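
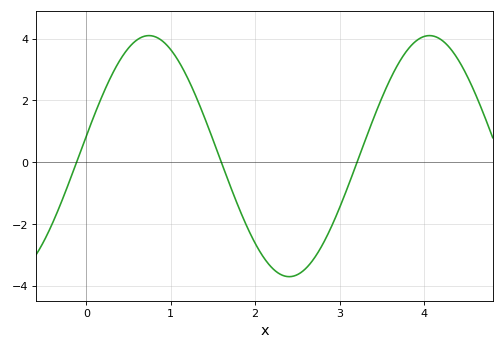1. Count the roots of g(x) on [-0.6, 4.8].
3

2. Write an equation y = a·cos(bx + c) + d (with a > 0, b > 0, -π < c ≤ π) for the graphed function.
y = 3.9cos(1.9x - 1.4) + 0.2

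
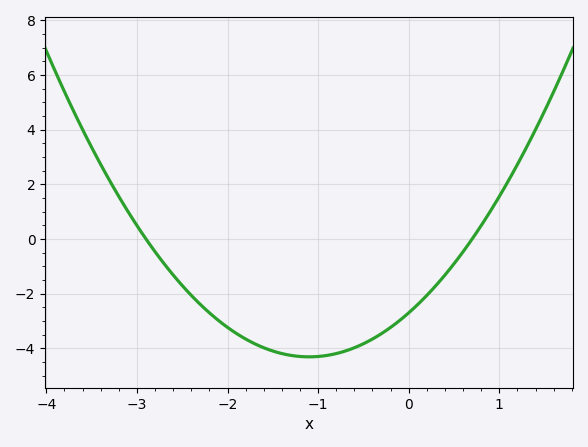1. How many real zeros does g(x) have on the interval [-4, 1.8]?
2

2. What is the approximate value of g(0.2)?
-2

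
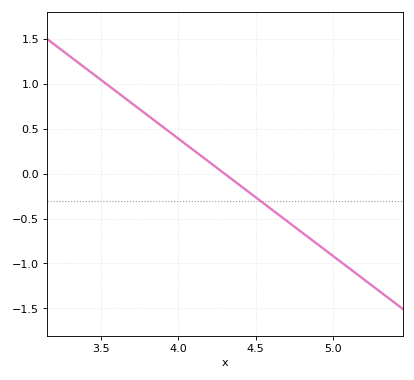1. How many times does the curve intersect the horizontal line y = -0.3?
1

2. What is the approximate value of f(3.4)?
1.18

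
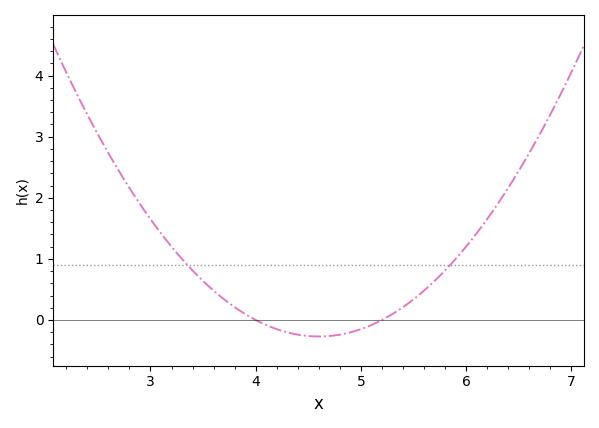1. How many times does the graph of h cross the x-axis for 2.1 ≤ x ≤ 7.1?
2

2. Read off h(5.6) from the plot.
0.48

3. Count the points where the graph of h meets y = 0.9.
2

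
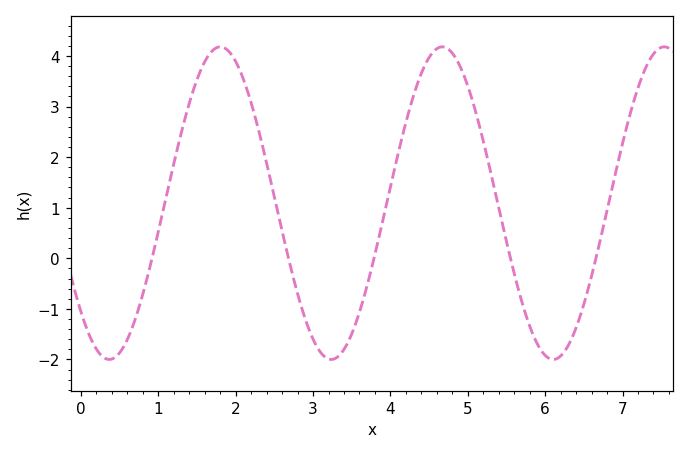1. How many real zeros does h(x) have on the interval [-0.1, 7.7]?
5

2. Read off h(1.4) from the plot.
3.07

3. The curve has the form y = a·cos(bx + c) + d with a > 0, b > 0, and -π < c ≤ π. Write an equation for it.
y = 3.09cos(2.19x + 2.34) + 1.09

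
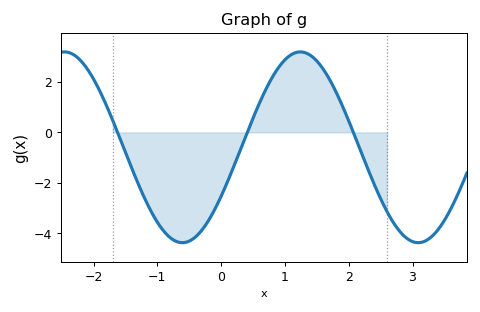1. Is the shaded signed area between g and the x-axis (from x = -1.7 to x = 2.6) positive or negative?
negative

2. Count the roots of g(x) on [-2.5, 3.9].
3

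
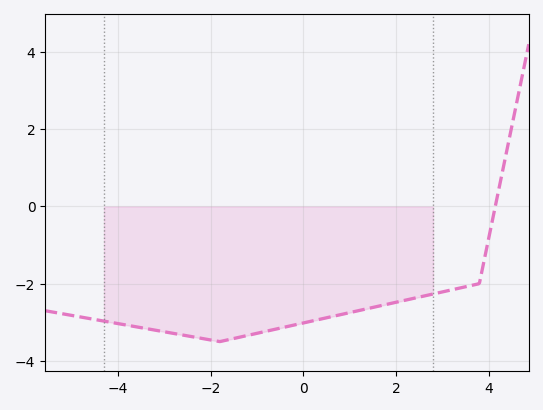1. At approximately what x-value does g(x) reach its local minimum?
-1.8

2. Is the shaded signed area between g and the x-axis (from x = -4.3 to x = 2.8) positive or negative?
negative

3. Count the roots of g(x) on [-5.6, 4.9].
1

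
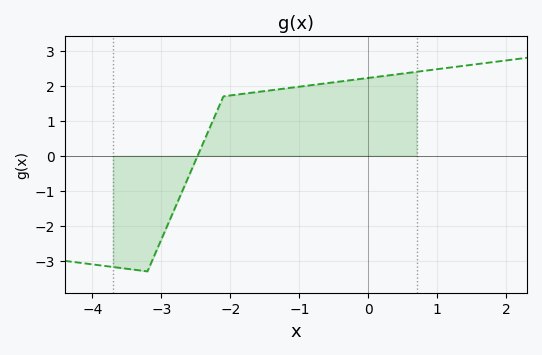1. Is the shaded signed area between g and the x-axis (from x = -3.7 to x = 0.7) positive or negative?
positive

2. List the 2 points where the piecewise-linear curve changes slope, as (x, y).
(-3.2, -3.3); (-2.1, 1.7)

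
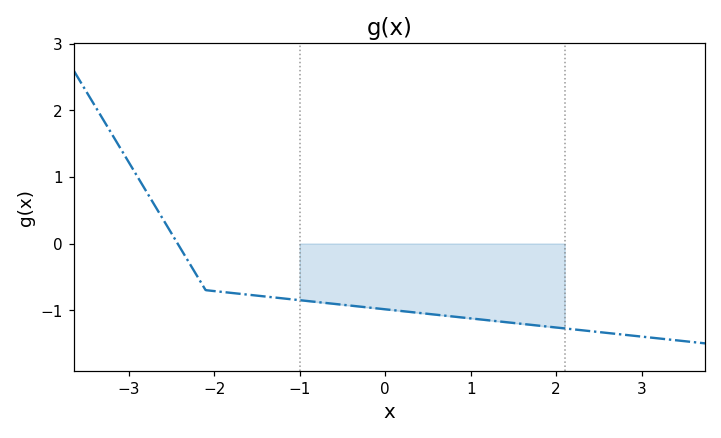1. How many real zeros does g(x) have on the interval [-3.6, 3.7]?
1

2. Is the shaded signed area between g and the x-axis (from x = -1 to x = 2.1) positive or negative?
negative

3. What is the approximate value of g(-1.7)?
-0.8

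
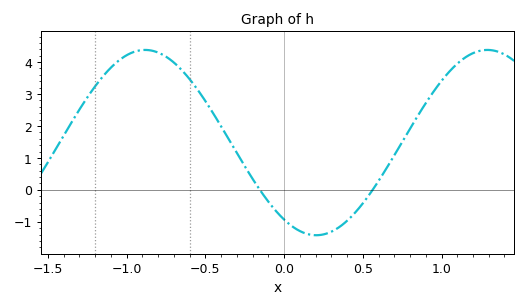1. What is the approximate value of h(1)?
3.4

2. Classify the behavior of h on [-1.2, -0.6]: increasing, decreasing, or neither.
neither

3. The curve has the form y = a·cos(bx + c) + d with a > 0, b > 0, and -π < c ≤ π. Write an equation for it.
y = 2.9cos(2.9x + 2.6) + 1.48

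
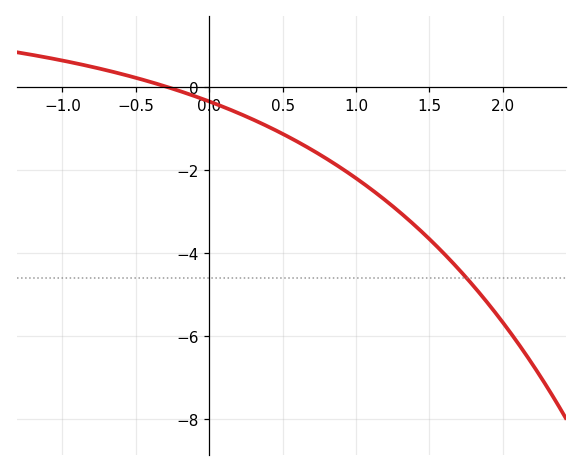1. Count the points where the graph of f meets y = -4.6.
1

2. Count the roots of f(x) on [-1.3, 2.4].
1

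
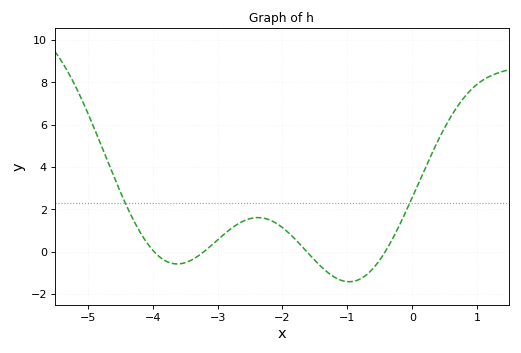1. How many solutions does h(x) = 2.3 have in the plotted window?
2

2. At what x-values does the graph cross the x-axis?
-4, -3.2, -1.6, -0.4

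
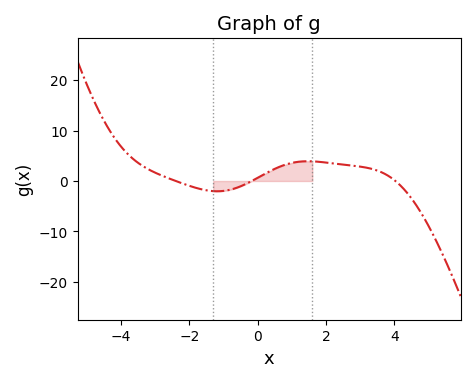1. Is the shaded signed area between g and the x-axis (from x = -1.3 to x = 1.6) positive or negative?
positive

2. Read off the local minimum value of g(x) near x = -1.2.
-2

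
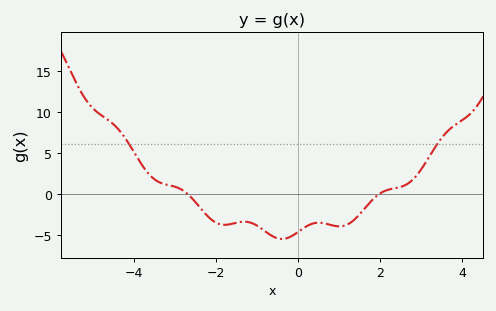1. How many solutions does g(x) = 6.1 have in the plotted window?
2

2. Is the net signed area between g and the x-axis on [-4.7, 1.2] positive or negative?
negative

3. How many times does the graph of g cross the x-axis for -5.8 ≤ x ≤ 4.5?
2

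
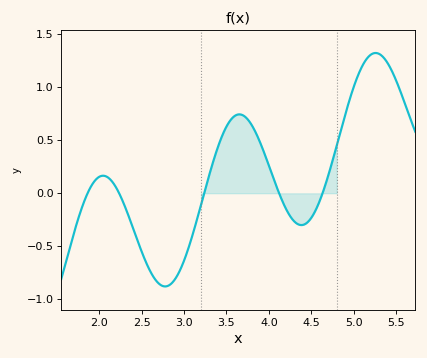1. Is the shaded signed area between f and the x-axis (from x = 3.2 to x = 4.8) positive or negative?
positive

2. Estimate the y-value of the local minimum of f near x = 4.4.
-0.3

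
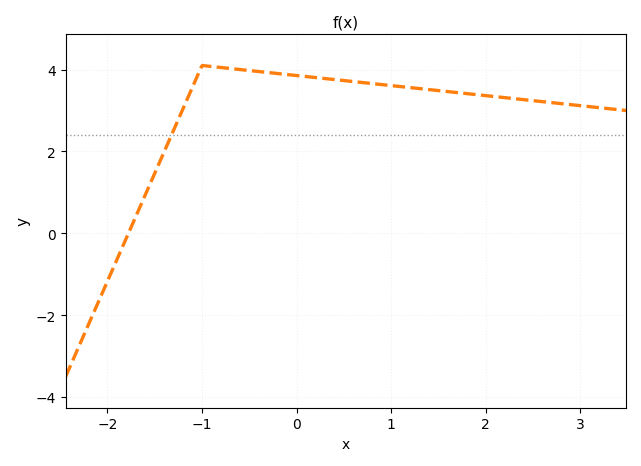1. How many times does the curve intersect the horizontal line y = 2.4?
1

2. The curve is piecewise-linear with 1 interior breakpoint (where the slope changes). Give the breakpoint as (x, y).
(-1, 4.1)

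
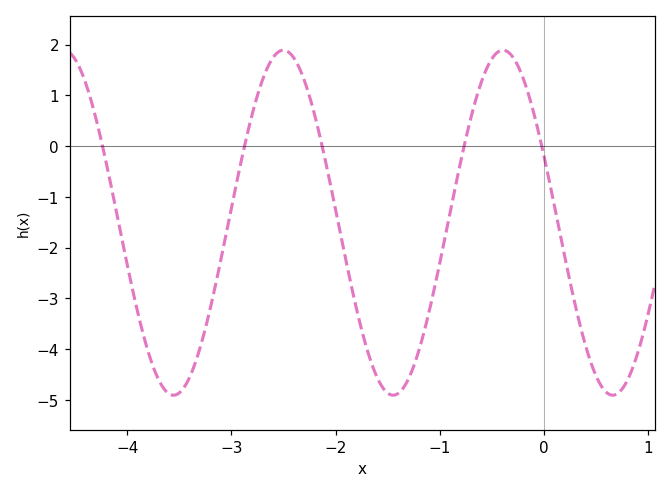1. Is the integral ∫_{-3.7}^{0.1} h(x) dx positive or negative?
negative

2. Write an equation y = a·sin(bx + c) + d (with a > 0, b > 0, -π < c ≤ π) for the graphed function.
y = 3.4sin(3x + 2.7) - 1.51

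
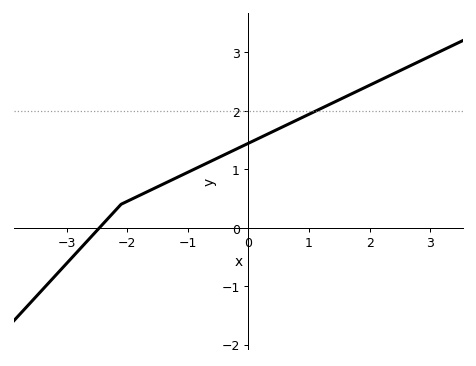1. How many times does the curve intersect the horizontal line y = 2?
1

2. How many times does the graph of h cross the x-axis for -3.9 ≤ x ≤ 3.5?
1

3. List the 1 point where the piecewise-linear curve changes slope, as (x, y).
(-2.1, 0.4)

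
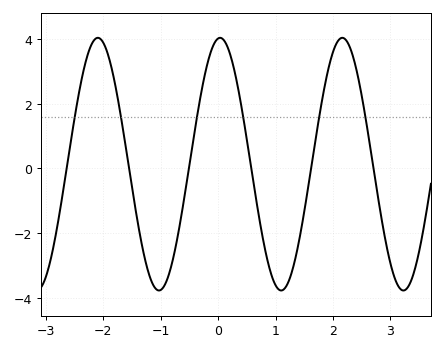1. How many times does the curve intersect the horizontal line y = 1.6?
6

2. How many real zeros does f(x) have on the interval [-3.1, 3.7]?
6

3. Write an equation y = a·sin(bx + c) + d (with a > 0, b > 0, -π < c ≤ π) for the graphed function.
y = 3.9sin(2.95x + 1.47) + 0.13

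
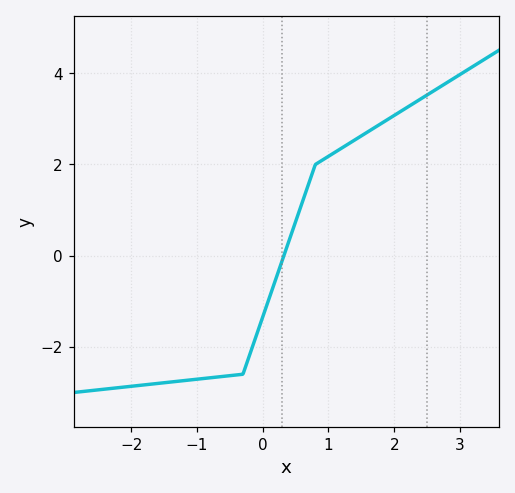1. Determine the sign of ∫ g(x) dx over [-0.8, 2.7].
positive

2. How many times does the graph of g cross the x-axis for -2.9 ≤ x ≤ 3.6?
1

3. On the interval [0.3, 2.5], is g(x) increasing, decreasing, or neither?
increasing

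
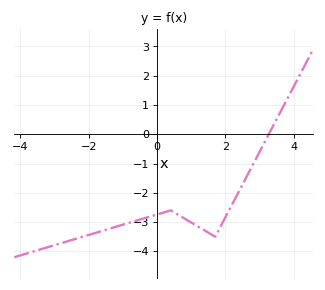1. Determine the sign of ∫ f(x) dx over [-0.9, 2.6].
negative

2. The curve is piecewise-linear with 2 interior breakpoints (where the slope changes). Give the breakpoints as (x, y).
(0.4, -2.6); (1.7, -3.5)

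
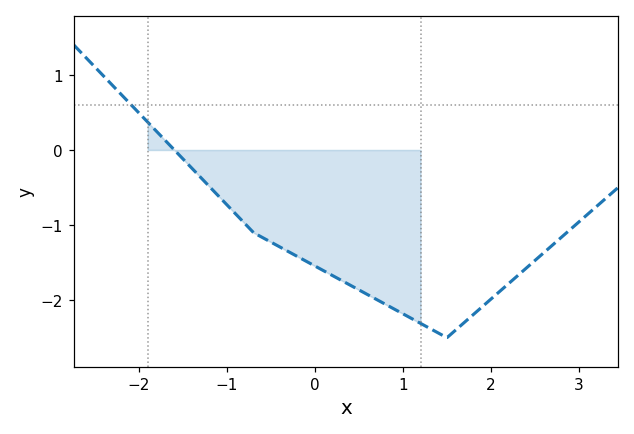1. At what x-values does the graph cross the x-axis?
-1.6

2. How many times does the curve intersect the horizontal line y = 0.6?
1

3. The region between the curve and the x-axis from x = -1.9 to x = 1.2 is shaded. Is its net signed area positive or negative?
negative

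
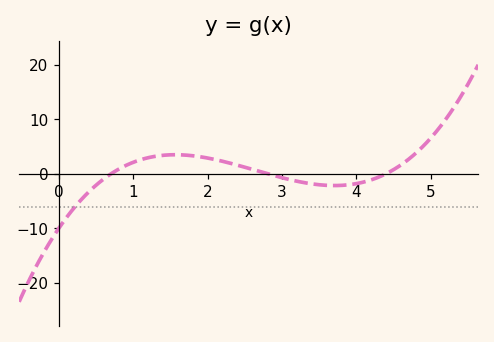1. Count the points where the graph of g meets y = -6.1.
1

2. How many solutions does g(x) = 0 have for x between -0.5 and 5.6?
3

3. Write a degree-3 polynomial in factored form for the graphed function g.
y = 1.15(x - 0.7)(x - 2.8)(x - 4.4)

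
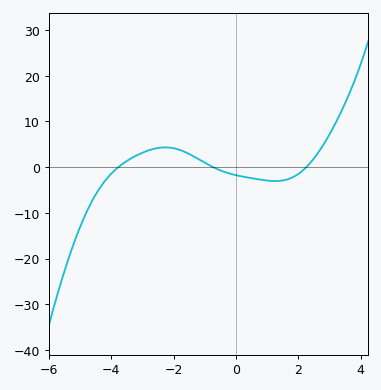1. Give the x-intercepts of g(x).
-3.8, -0.8, 2.2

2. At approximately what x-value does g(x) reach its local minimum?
1.2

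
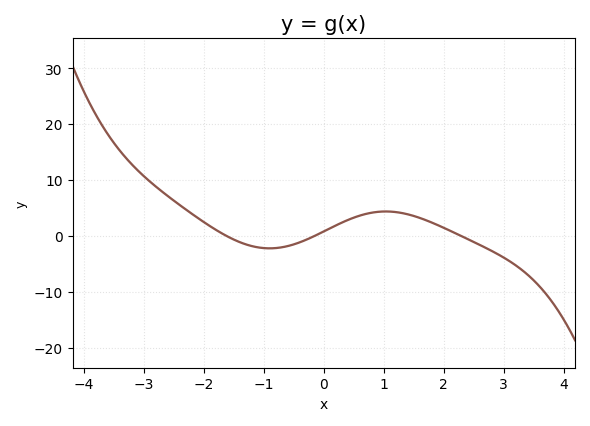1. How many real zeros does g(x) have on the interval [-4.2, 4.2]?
3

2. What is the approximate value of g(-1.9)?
1.75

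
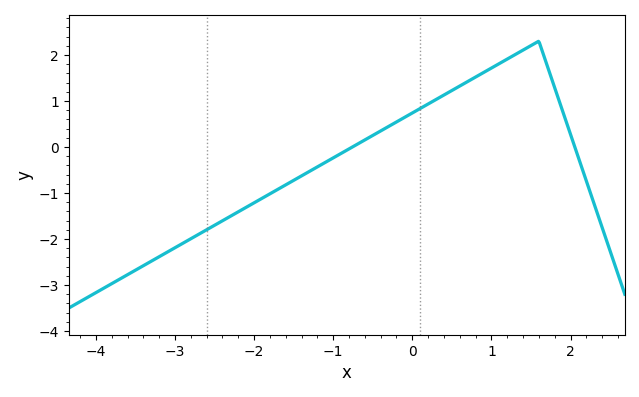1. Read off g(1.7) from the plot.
1.8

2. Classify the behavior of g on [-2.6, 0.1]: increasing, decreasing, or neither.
increasing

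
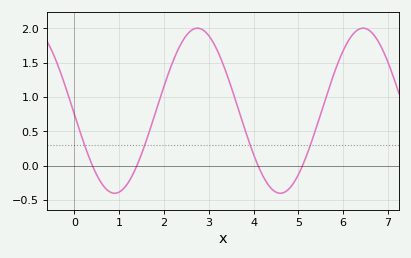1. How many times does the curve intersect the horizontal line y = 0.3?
4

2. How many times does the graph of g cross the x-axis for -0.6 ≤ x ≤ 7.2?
4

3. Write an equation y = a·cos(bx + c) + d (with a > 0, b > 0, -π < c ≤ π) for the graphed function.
y = 1.2cos(1.7x + 1.6) + 0.8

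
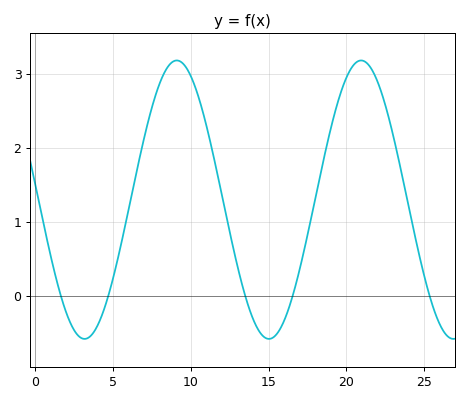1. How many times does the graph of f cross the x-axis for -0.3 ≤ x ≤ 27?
5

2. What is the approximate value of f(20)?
2.9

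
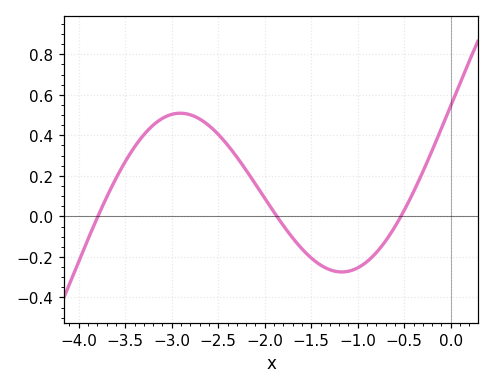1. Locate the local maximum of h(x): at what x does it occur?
-2.91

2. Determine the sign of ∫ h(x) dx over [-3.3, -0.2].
positive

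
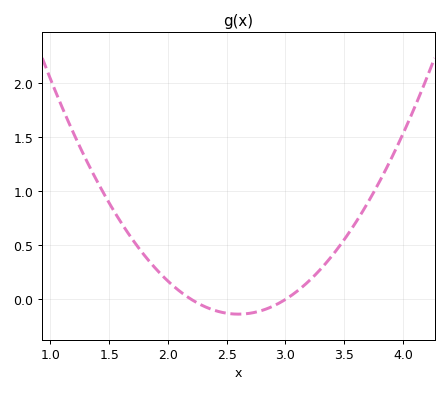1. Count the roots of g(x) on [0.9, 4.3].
2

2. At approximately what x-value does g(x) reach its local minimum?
2.6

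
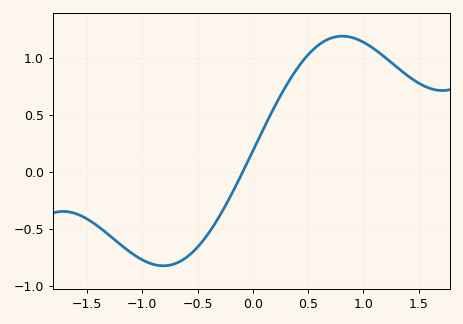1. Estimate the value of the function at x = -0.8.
-0.825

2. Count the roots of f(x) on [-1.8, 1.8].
1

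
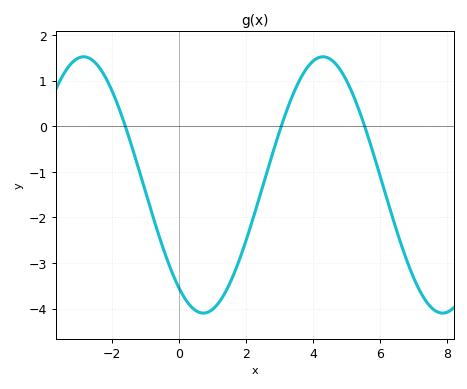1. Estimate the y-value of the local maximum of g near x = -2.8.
1.52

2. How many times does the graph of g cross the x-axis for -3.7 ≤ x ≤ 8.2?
3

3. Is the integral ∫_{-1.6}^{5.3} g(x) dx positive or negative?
negative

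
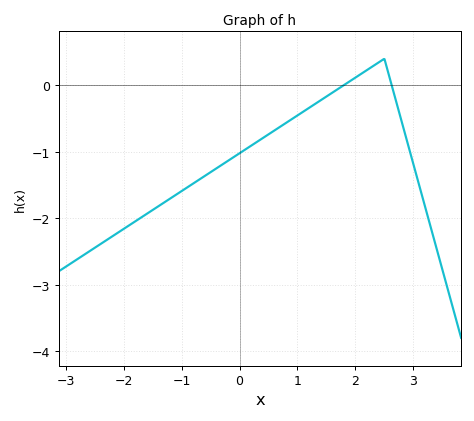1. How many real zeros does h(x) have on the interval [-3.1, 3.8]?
2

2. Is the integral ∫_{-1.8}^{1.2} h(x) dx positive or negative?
negative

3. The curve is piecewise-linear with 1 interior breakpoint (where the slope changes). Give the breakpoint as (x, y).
(2.5, 0.4)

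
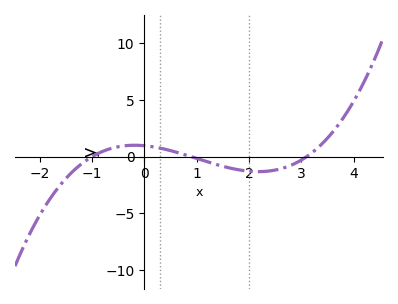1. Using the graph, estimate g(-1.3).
-1.02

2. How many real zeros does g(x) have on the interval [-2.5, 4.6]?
3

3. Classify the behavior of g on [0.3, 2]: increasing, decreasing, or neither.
decreasing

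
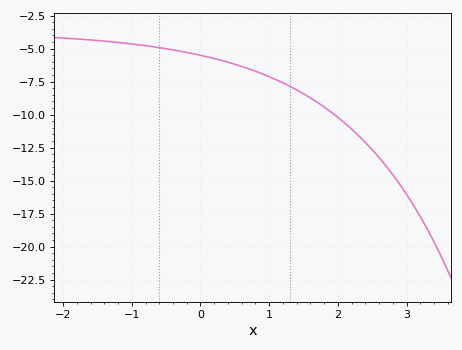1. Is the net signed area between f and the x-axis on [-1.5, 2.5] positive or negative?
negative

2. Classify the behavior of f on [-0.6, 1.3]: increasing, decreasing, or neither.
decreasing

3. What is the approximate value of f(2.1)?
-10.5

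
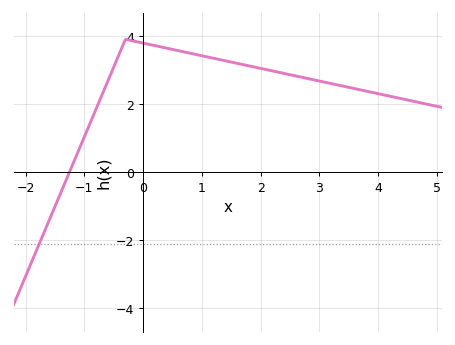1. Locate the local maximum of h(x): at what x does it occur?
-0.3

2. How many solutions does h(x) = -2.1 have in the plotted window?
1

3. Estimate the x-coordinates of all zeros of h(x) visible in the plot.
-1.3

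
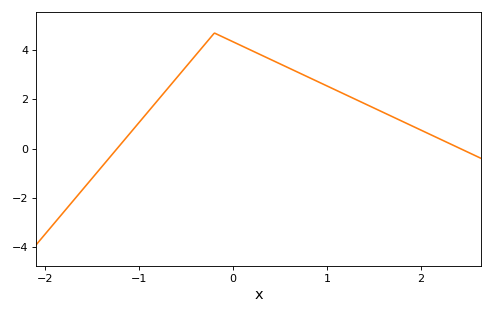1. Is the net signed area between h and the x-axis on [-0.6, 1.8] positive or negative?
positive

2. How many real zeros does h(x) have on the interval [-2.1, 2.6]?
2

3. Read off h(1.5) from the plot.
1.6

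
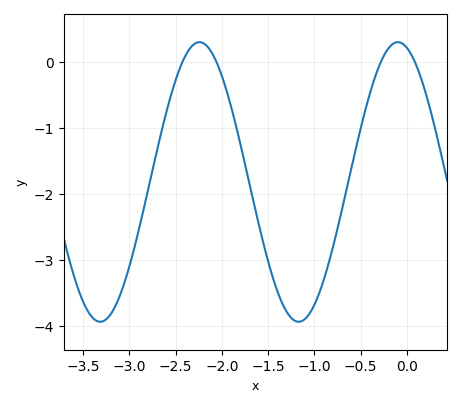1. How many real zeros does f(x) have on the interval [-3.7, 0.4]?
4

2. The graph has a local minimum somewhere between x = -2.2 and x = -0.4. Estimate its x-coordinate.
-1.2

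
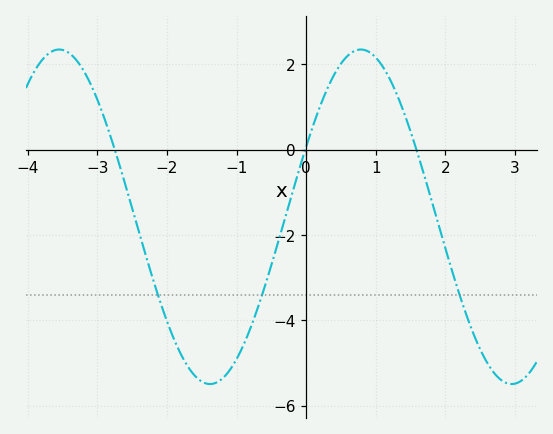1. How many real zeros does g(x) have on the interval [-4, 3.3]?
3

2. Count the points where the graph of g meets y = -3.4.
3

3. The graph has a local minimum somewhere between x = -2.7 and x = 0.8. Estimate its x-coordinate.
-1.38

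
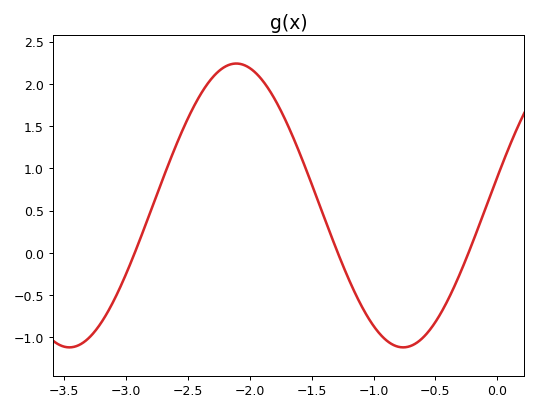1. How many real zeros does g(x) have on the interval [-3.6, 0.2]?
3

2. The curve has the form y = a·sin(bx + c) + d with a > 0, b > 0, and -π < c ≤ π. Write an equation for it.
y = 1.68sin(2.3x + 0.2) + 0.56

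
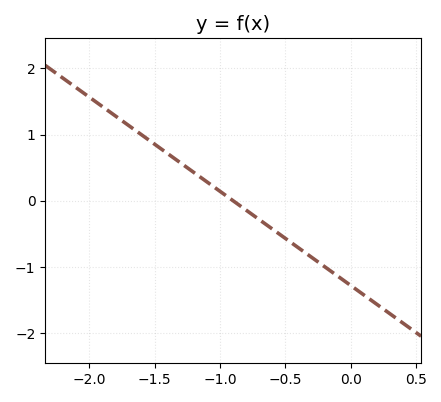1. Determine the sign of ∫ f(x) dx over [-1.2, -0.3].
negative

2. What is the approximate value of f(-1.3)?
0.568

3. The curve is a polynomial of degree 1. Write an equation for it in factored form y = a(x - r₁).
y = -1.42(x + 0.9)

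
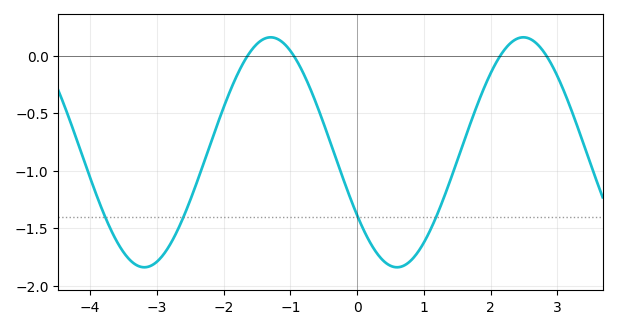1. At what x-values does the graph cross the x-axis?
-1.64, -0.951, 2.14, 2.83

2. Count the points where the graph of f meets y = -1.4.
4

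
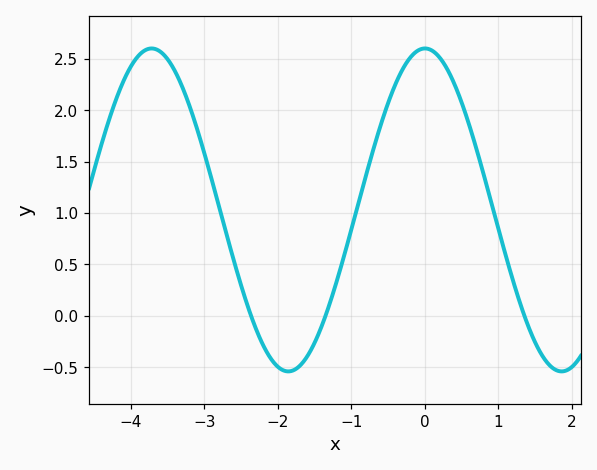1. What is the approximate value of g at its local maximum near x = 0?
2.6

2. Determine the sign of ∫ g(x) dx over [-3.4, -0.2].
positive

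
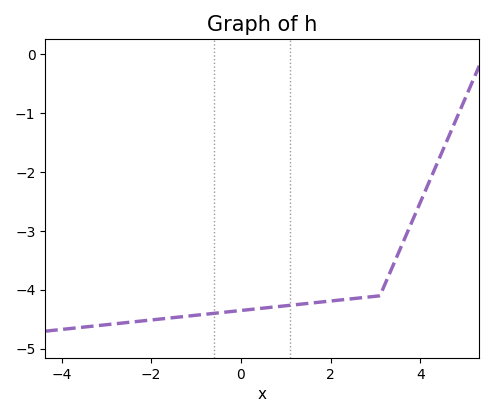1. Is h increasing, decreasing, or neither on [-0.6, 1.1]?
increasing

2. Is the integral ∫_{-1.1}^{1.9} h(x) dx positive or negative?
negative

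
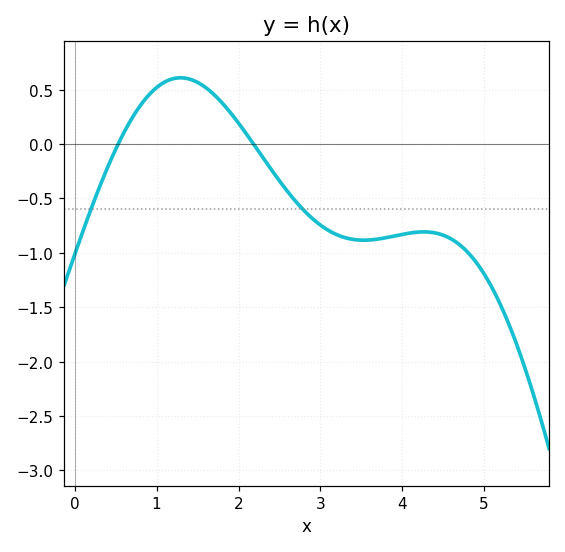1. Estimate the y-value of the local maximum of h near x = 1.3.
0.609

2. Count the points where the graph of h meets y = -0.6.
2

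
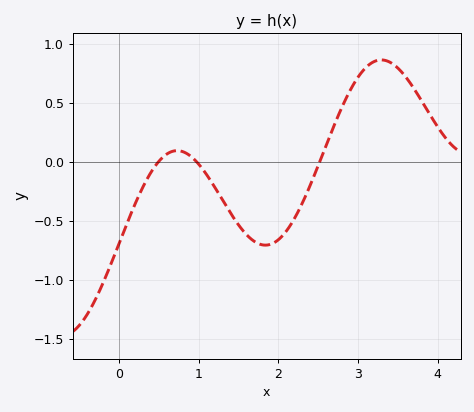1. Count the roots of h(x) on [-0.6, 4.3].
3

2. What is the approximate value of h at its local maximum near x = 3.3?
0.85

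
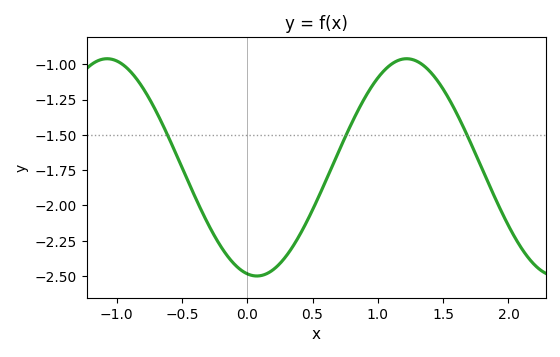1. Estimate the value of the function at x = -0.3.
-2.14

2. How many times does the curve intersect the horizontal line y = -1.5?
3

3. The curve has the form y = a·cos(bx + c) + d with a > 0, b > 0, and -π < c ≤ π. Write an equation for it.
y = 0.77cos(2.7x + 2.9) - 1.73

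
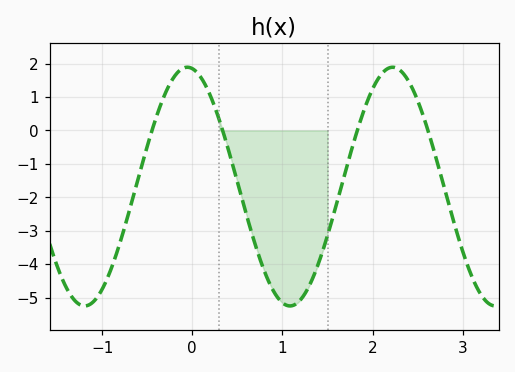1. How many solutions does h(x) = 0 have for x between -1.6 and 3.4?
4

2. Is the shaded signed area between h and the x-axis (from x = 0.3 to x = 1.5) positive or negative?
negative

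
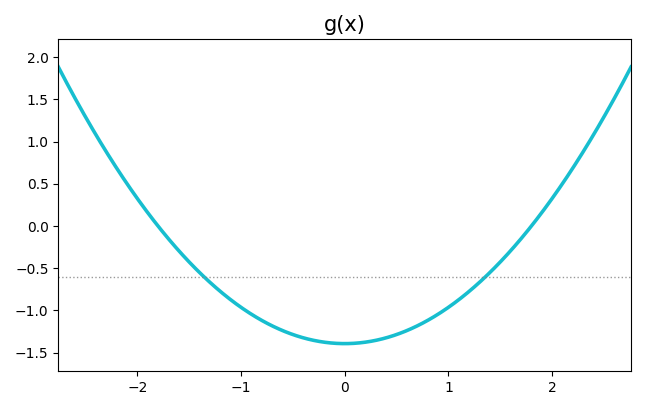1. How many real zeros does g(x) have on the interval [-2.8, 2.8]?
2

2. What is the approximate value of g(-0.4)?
-1.3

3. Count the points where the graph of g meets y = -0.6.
2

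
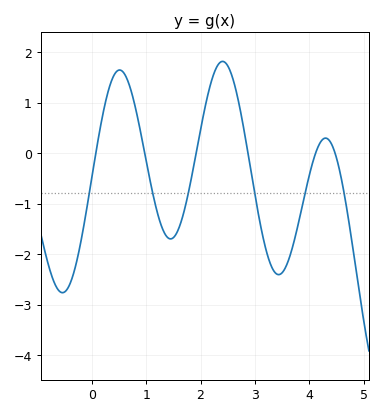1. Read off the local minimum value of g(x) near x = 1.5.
-1.7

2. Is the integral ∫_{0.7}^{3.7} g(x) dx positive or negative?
negative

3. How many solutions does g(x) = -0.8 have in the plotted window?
6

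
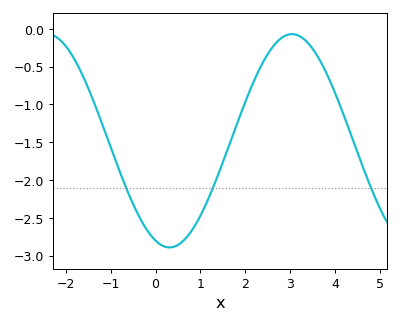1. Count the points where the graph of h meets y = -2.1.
3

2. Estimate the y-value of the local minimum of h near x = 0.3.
-2.9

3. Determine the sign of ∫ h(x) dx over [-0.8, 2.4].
negative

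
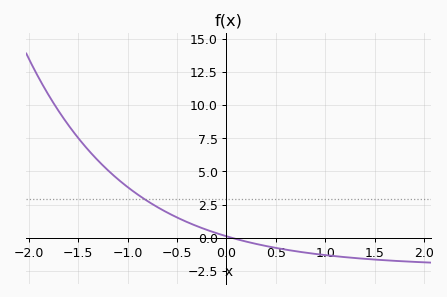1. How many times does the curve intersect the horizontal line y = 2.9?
1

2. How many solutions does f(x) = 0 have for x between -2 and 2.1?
1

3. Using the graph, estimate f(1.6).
-1.68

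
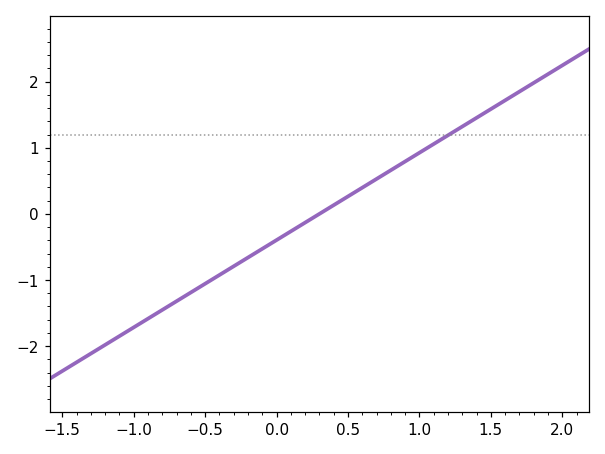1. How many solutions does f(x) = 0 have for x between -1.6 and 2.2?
1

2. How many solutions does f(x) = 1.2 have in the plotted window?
1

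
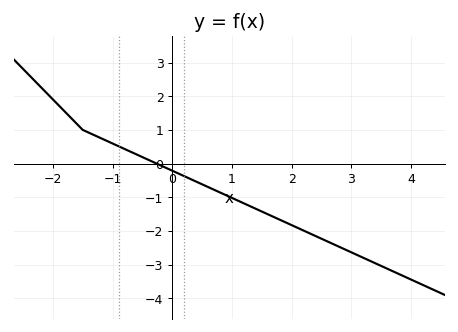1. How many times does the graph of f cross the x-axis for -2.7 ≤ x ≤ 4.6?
1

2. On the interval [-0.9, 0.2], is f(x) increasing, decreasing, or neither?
decreasing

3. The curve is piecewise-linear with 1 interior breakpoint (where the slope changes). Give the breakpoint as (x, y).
(-1.5, 1)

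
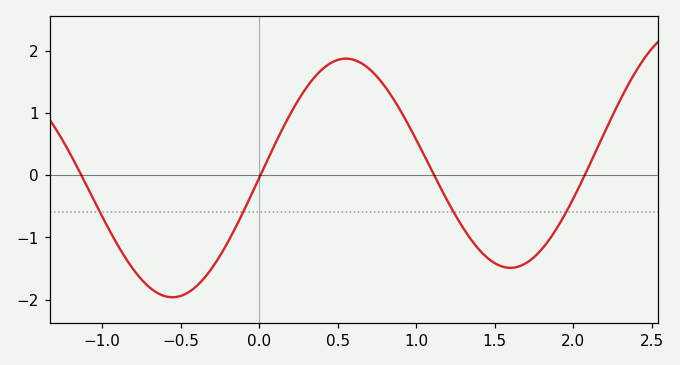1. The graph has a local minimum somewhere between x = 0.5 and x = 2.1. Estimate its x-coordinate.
1.6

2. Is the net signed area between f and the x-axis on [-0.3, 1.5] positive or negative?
positive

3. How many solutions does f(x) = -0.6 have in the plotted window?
4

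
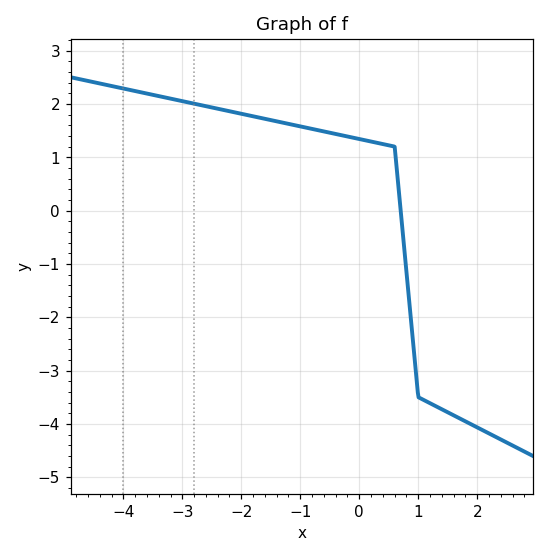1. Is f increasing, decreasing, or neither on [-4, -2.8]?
decreasing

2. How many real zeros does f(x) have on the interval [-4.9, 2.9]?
1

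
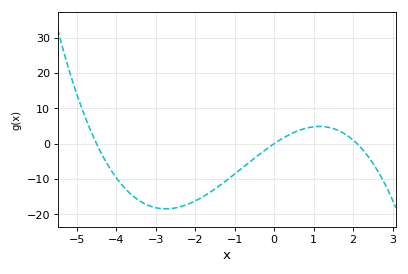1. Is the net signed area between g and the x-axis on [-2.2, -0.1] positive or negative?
negative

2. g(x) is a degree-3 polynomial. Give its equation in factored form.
y = -0.79(x + 4.5)(x - 0)(x - 2.1)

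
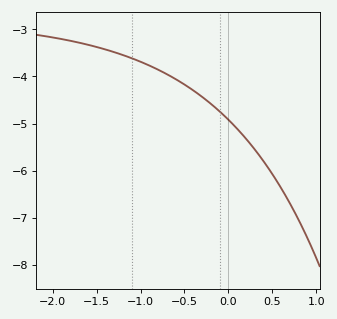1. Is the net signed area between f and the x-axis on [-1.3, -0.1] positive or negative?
negative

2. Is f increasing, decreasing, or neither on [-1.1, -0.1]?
decreasing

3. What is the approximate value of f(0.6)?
-6.4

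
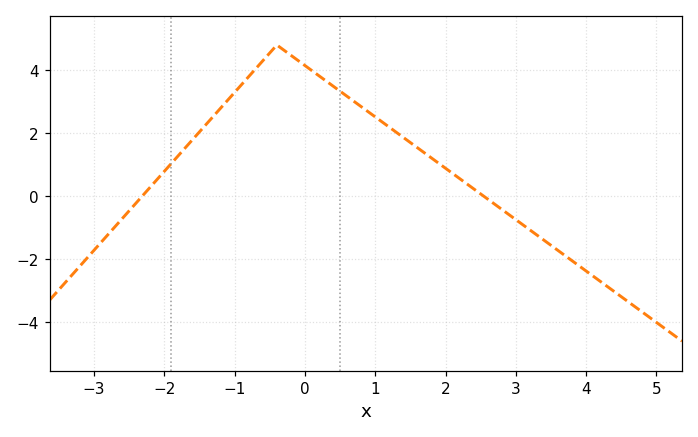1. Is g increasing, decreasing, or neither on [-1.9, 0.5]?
neither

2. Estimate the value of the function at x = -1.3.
2.6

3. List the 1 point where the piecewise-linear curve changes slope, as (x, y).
(-0.4, 4.8)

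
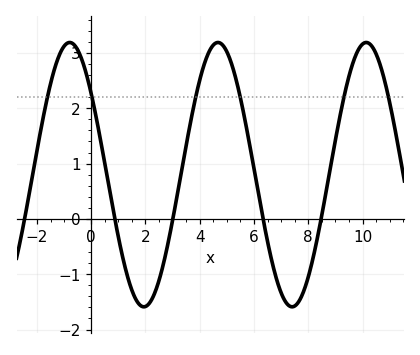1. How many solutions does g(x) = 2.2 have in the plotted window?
6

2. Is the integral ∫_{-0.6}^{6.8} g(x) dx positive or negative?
positive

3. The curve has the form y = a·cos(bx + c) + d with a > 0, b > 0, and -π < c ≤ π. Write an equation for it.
y = 2.39cos(1.15x + 0.912) + 0.8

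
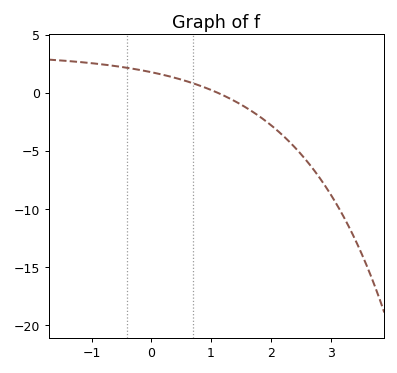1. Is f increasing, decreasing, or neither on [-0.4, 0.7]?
decreasing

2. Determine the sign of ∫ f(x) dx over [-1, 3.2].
negative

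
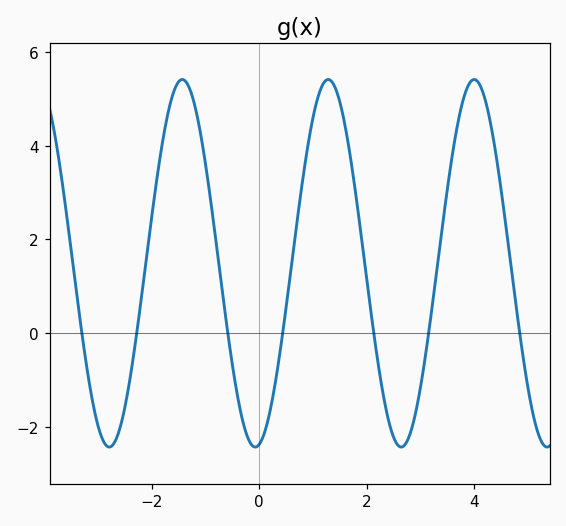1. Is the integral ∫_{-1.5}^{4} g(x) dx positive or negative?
positive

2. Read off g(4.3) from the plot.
4.6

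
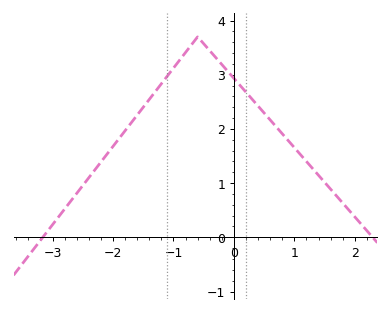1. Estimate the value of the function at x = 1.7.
0.8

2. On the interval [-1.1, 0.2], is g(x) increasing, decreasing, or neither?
neither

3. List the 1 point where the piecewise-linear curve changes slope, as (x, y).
(-0.6, 3.7)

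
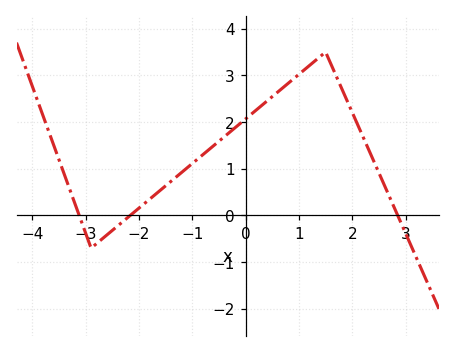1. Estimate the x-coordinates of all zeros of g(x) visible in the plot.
-3.12, -2.17, 2.85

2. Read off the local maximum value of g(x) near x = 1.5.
3.5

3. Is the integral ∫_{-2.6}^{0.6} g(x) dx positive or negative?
positive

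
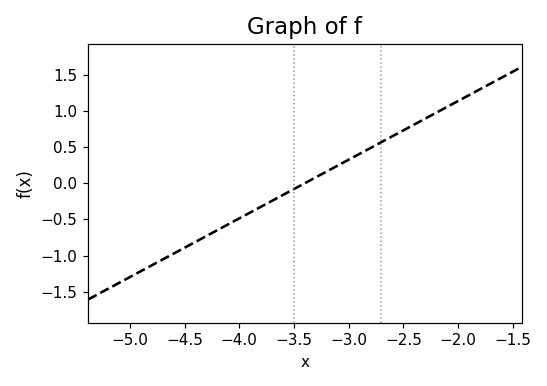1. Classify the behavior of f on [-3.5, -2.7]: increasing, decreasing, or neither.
increasing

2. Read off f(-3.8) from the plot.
-0.324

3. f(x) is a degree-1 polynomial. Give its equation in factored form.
y = 0.81(x + 3.4)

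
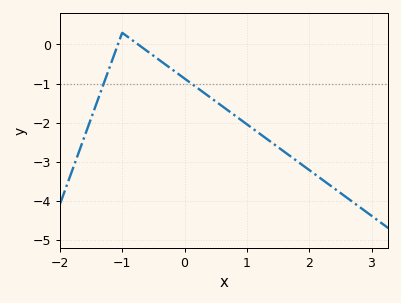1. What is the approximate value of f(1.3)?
-2.4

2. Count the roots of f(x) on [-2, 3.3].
2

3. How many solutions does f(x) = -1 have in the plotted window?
2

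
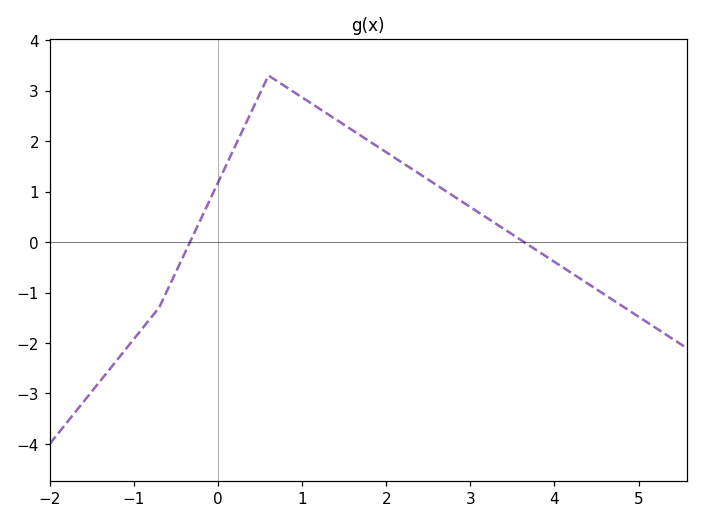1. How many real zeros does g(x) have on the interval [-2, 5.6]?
2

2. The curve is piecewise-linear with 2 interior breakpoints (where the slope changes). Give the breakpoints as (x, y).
(-0.7, -1.3); (0.6, 3.3)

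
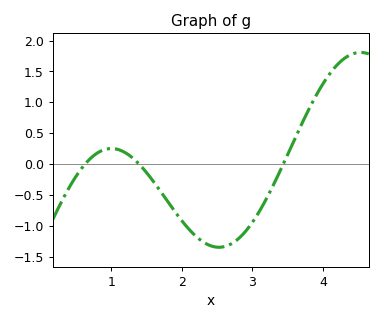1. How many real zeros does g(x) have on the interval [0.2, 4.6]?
3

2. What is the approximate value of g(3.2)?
-0.555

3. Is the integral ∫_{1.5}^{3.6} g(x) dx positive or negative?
negative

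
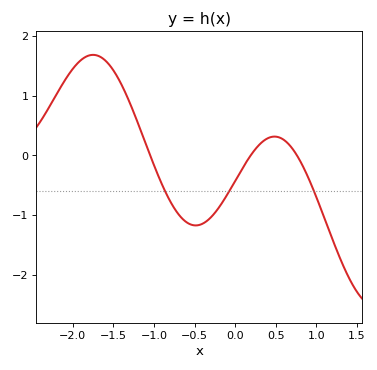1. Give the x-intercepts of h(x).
-1.05, 0.192, 0.762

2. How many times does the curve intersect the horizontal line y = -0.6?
3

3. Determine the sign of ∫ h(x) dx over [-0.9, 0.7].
negative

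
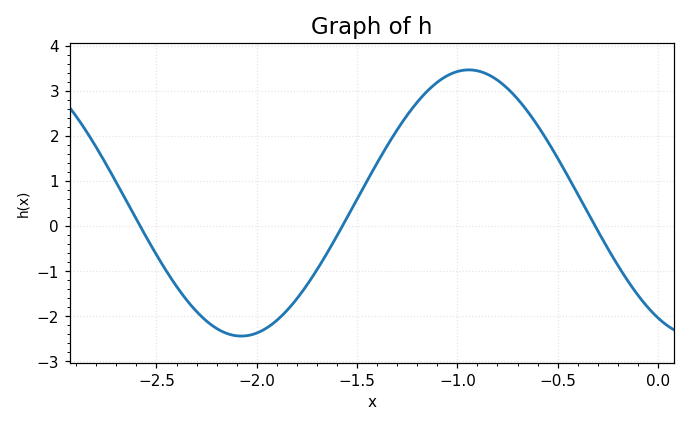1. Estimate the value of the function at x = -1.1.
3.19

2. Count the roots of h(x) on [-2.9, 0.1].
3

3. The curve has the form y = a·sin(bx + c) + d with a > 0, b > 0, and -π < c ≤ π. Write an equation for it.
y = 2.95sin(2.77x - 2.1) + 0.51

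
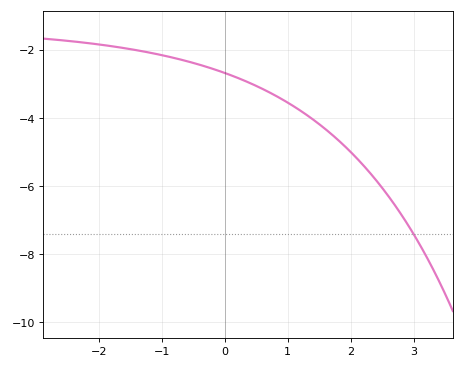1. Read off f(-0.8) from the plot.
-2.2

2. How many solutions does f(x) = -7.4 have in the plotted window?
1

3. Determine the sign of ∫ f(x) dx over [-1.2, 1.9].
negative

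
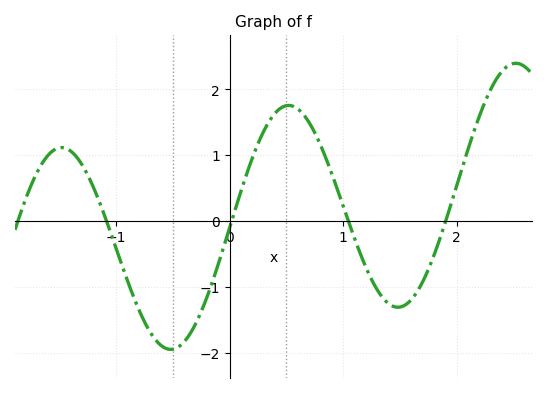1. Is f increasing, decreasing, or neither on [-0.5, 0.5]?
increasing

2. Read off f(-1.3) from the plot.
0.9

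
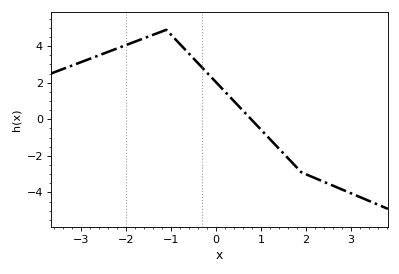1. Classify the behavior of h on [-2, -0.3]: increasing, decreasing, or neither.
neither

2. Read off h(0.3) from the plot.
1.2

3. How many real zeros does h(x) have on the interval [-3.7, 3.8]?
1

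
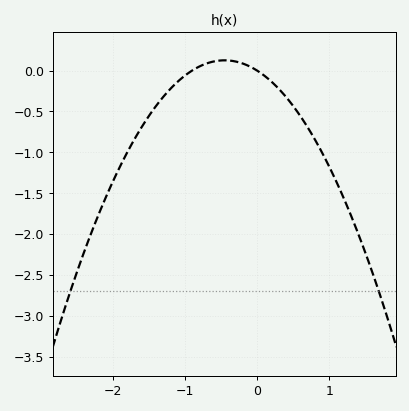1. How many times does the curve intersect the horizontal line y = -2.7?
2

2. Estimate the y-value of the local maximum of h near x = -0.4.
0.126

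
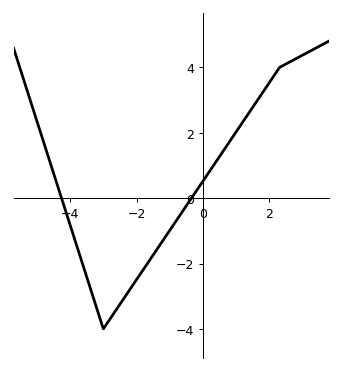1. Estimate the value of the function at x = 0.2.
0.8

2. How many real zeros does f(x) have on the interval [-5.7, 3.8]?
2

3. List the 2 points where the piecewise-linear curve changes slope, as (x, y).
(-3, -4); (2.3, 4)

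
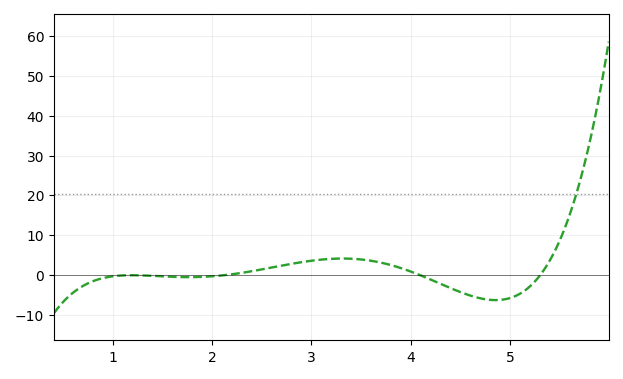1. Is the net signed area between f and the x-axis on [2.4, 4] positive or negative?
positive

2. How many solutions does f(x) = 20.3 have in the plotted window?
1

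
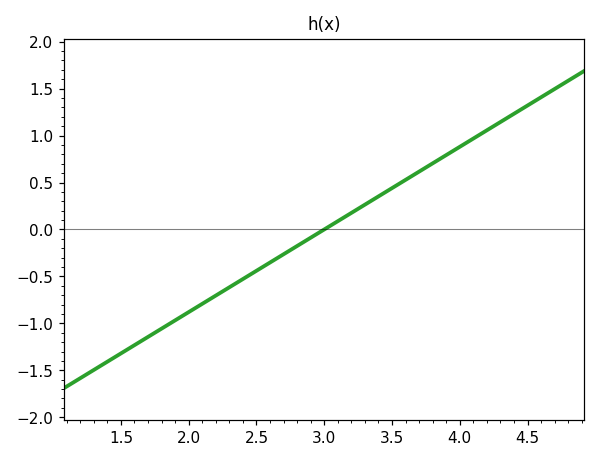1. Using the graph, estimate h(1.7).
-1.14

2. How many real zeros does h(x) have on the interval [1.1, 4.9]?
1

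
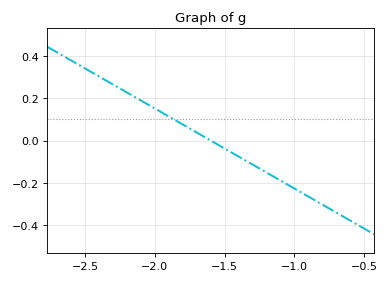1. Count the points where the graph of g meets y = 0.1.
1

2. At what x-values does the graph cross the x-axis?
-1.6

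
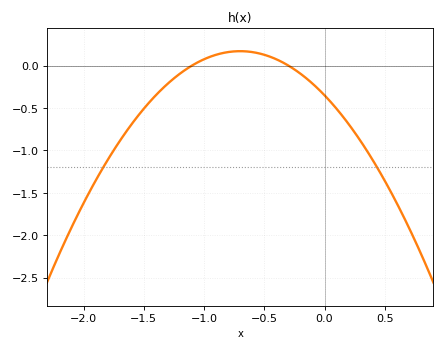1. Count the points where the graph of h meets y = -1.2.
2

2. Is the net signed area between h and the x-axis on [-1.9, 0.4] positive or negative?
negative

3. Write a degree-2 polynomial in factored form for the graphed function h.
y = -1.06(x + 1.1)(x + 0.3)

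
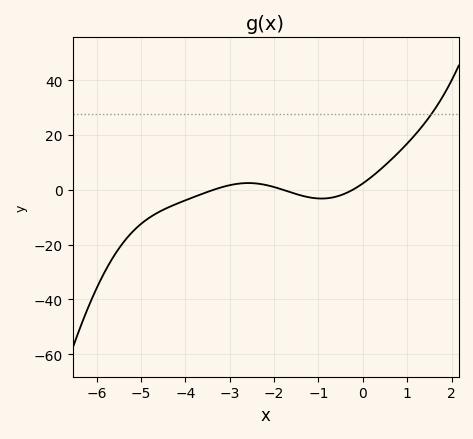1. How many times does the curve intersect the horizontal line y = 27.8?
1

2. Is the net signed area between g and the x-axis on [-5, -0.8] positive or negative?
negative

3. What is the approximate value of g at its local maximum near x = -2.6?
2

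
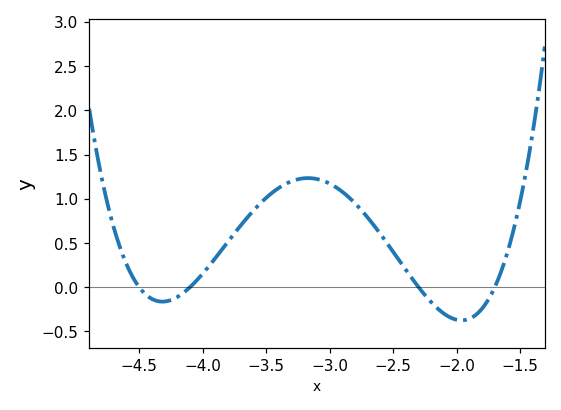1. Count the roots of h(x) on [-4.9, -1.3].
4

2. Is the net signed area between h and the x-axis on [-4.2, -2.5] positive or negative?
positive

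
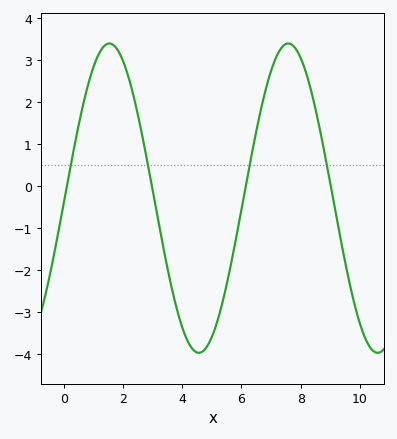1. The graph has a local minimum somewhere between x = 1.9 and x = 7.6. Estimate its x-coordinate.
4.56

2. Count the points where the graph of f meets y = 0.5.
4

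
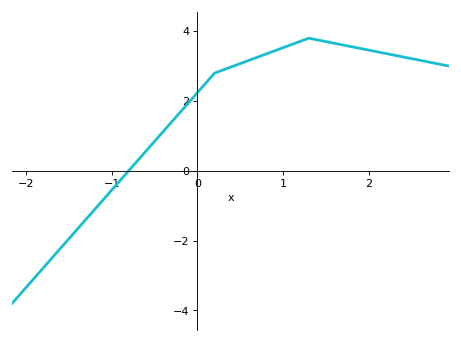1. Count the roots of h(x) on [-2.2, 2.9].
1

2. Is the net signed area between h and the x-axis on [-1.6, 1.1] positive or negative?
positive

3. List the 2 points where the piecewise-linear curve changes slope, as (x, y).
(0.2, 2.8); (1.3, 3.8)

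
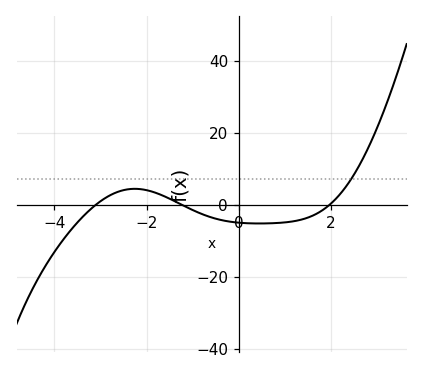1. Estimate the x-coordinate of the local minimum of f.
0.442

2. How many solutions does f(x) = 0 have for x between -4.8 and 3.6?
3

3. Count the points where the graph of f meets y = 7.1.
1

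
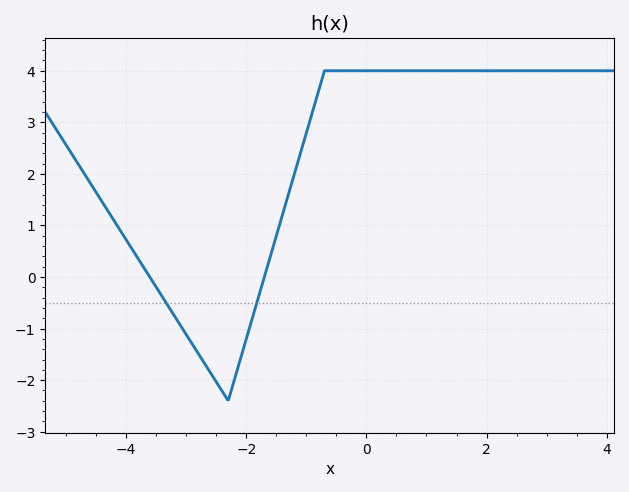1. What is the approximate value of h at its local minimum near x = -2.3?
-2.4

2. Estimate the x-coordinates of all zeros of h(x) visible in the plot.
-3.61, -1.7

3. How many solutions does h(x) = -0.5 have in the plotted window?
2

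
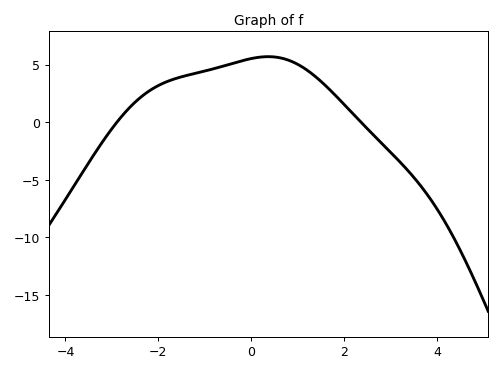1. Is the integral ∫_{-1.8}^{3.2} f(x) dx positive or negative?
positive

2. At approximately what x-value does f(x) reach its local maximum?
0.366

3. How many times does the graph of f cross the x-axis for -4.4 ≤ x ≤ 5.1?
2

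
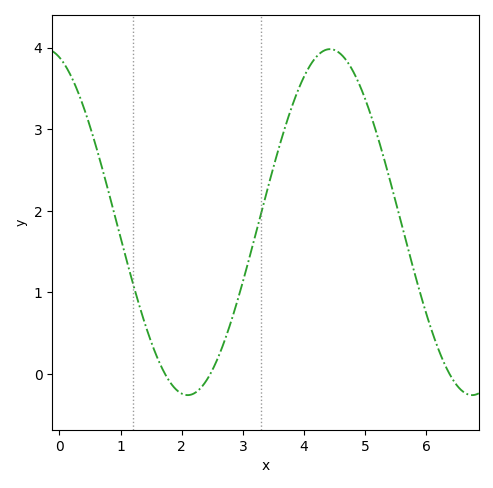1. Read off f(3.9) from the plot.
3.5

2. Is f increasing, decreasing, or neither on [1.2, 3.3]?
neither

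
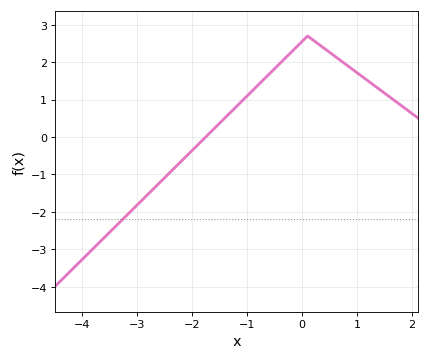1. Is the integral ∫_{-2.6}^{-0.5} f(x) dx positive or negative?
positive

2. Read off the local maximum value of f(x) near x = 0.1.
2.7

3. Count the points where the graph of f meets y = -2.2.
1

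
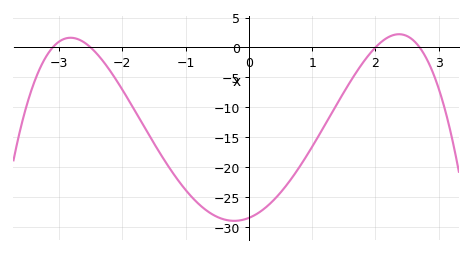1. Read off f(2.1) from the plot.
0.976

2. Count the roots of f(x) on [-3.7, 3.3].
4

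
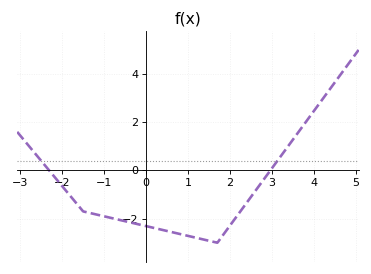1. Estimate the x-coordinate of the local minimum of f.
1.6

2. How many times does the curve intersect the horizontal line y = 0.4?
2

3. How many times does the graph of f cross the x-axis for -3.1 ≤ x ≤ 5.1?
2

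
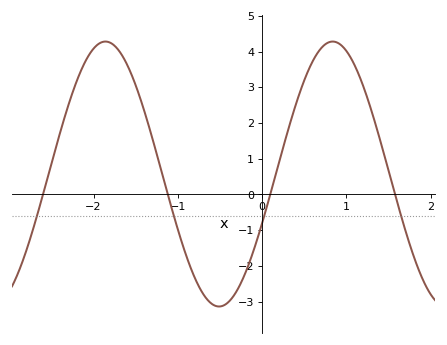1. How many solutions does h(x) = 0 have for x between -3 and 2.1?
4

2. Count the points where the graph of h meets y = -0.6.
4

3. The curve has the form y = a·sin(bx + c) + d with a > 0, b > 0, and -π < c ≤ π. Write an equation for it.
y = 3.71sin(2.33x - 0.382) + 0.57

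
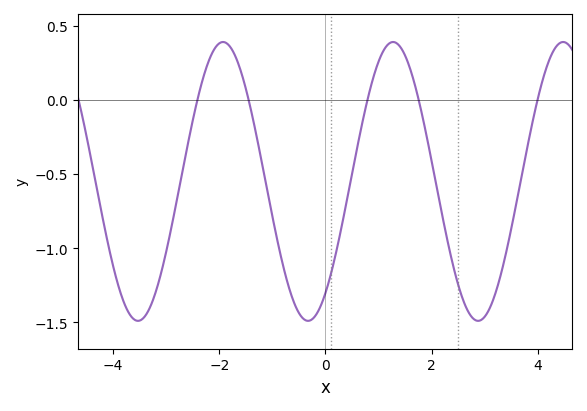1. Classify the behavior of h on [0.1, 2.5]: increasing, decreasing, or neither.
neither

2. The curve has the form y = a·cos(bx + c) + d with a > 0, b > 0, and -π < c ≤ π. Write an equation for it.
y = 0.94cos(2x - 2.5) - 0.55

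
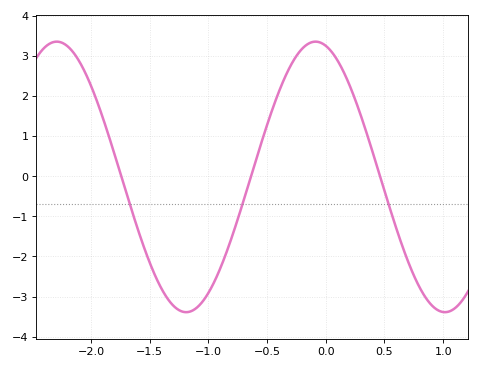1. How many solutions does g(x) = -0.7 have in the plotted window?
3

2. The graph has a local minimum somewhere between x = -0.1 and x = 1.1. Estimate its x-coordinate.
1.02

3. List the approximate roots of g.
-1.74, -0.637, 0.462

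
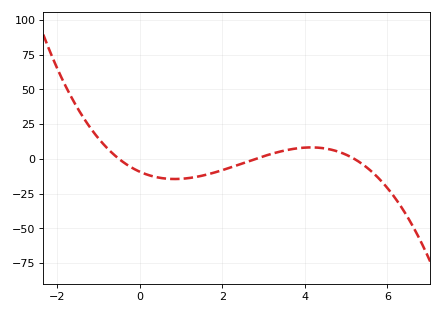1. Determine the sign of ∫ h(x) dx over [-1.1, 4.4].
negative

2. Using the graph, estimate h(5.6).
-8.61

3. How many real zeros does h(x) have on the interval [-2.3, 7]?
3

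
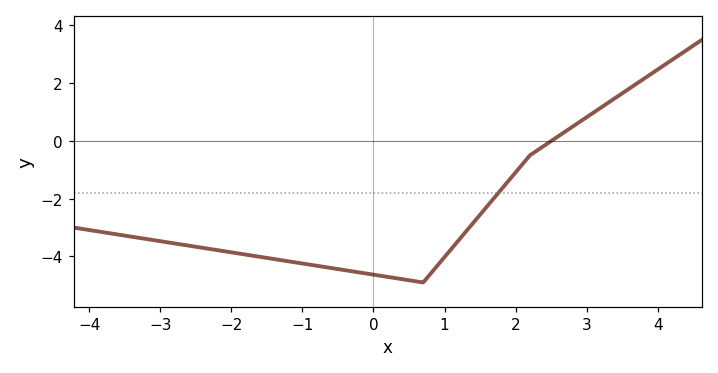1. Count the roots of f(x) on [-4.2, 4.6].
1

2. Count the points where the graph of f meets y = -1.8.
1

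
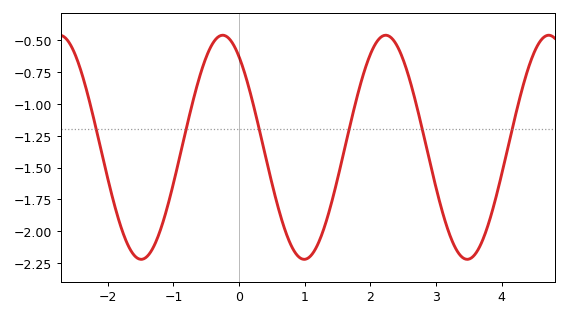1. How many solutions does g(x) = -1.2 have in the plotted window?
6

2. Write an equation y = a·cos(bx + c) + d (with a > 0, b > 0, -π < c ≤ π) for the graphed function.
y = 0.88cos(2.53x + 0.63) - 1.34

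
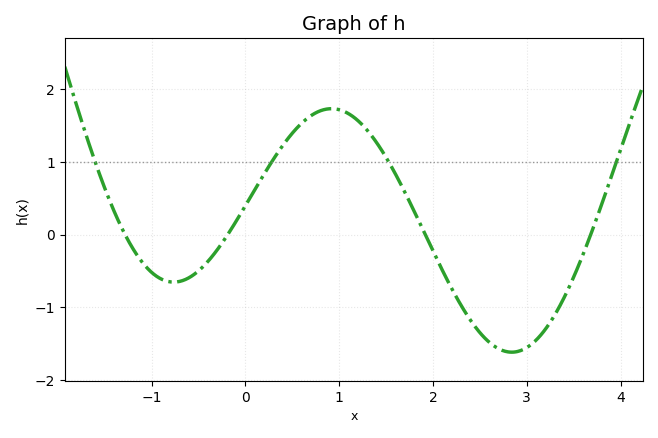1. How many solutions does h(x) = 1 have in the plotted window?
4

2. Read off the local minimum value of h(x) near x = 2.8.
-1.6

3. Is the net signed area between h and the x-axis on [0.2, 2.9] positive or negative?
positive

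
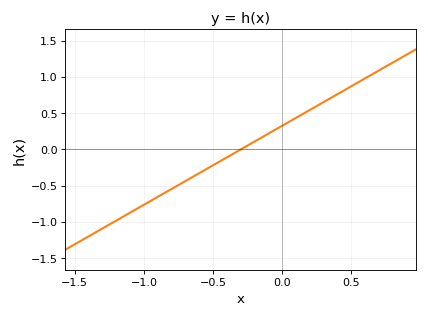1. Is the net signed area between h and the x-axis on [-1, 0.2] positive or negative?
negative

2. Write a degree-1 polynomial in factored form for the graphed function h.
y = 1.09(x + 0.3)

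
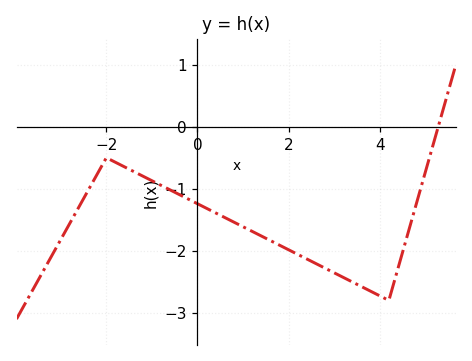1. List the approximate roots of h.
5.28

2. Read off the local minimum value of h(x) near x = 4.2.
-2.8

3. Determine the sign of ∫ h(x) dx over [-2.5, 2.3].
negative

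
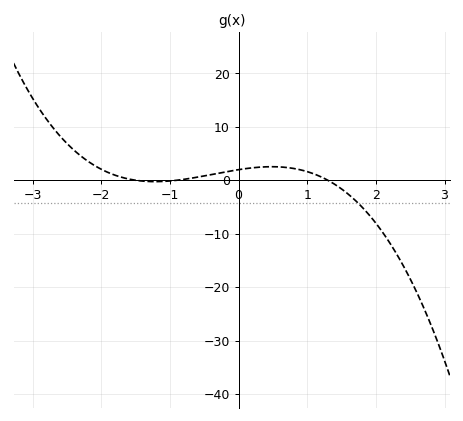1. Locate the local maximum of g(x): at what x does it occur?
0.485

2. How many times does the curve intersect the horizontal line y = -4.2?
1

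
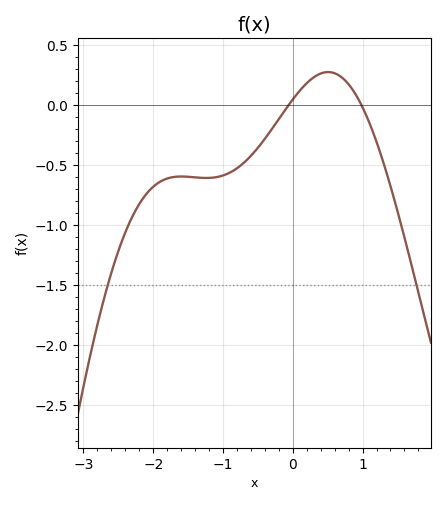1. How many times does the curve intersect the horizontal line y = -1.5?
2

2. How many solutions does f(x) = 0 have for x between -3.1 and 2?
2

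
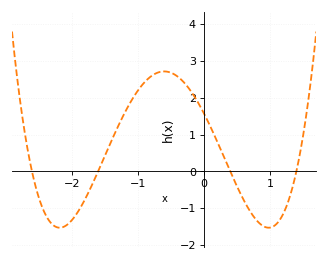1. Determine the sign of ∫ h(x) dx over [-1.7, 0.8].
positive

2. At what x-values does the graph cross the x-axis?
-2.6, -1.6, 0.4, 1.4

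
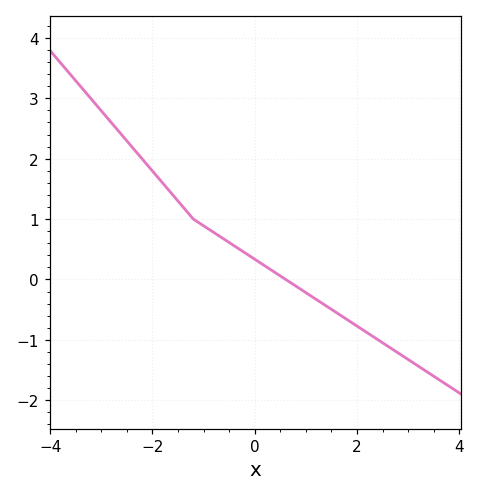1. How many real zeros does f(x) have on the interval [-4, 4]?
1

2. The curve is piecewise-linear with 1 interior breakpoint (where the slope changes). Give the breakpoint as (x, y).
(-1.2, 1)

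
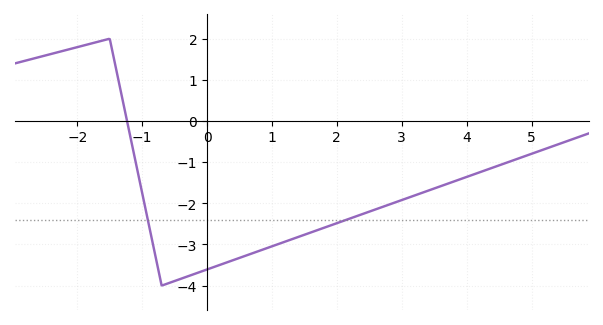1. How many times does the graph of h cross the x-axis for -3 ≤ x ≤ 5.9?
1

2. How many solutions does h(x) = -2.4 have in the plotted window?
2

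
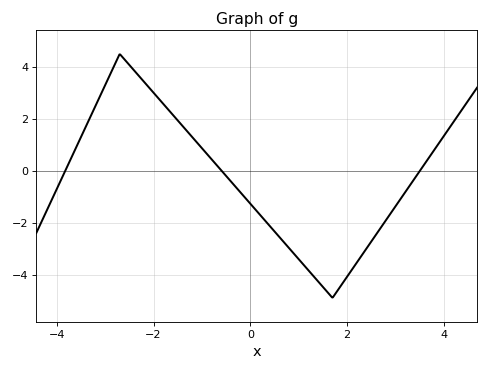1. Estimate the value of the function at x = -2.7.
4.5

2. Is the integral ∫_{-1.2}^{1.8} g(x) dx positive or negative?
negative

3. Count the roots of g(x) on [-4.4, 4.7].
3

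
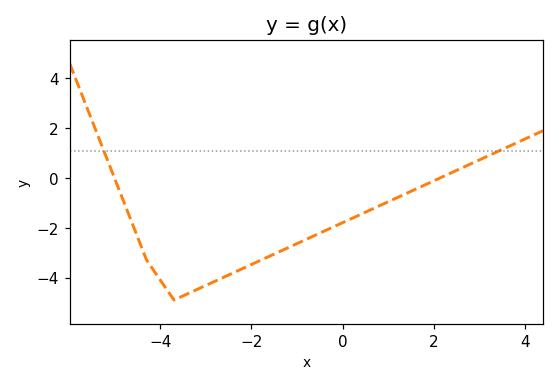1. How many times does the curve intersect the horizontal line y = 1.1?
2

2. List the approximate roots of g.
-5, 2.2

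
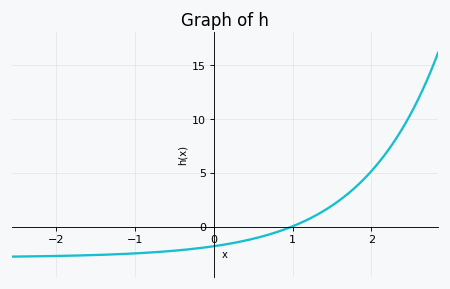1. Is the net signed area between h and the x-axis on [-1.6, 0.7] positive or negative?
negative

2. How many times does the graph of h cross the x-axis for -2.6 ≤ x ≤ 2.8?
1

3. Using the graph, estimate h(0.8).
-0.468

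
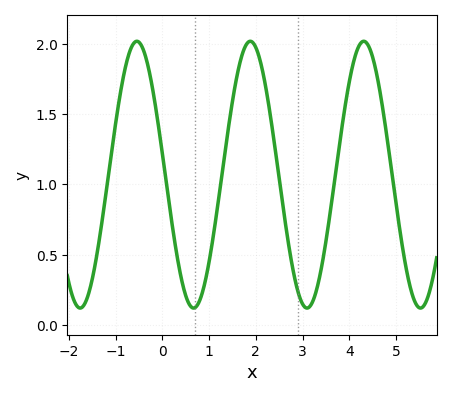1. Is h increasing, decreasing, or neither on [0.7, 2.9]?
neither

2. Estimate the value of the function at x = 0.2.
0.75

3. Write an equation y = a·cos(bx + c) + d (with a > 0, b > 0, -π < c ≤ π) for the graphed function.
y = 0.95cos(2.6x + 1.4) + 1.07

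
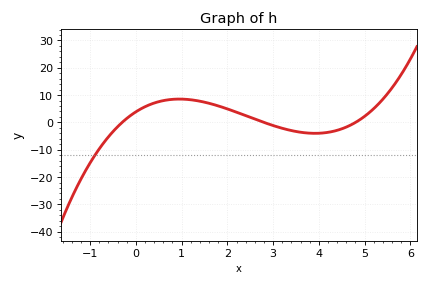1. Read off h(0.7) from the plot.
8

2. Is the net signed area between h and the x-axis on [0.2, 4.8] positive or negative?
positive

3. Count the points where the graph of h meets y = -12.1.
1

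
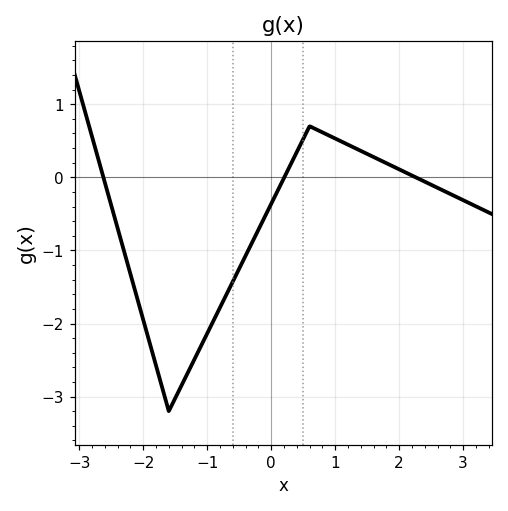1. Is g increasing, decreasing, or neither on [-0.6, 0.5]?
increasing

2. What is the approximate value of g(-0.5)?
-1.25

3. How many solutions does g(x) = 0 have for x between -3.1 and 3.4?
3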